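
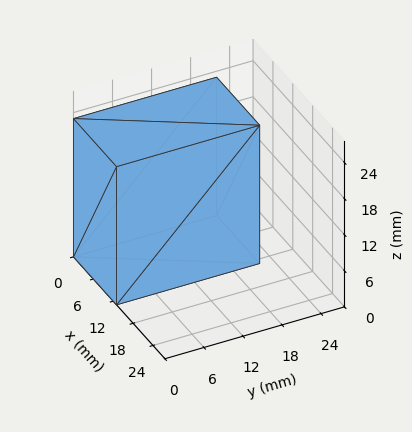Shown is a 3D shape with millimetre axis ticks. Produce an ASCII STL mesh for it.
Reading the render: the shape is a rectangular box, roughly 13 × 22 mm footprint and 23 mm tall (dimensions read to the nearest mm from the axis ticks). For the STL, each face is triangulated and given an outward normal.

solid part
  facet normal 0.0000 0.0000 -1.0000
    outer loop
      vertex 13.00 22.00 0.00
      vertex 13.00 0.00 0.00
      vertex 0.00 0.00 0.00
    endloop
  endfacet
  facet normal 0.0000 0.0000 -1.0000
    outer loop
      vertex 0.00 22.00 0.00
      vertex 13.00 22.00 0.00
      vertex 0.00 0.00 0.00
    endloop
  endfacet
  facet normal 0.0000 0.0000 1.0000
    outer loop
      vertex 0.00 0.00 23.00
      vertex 13.00 0.00 23.00
      vertex 13.00 22.00 23.00
    endloop
  endfacet
  facet normal 0.0000 0.0000 1.0000
    outer loop
      vertex 0.00 0.00 23.00
      vertex 13.00 22.00 23.00
      vertex 0.00 22.00 23.00
    endloop
  endfacet
  facet normal 0.0000 -1.0000 0.0000
    outer loop
      vertex 0.00 0.00 0.00
      vertex 13.00 0.00 0.00
      vertex 13.00 0.00 23.00
    endloop
  endfacet
  facet normal 0.0000 -1.0000 0.0000
    outer loop
      vertex 0.00 0.00 0.00
      vertex 13.00 0.00 23.00
      vertex 0.00 0.00 23.00
    endloop
  endfacet
  facet normal 0.0000 1.0000 0.0000
    outer loop
      vertex 13.00 22.00 23.00
      vertex 13.00 22.00 0.00
      vertex 0.00 22.00 0.00
    endloop
  endfacet
  facet normal 0.0000 1.0000 0.0000
    outer loop
      vertex 0.00 22.00 23.00
      vertex 13.00 22.00 23.00
      vertex 0.00 22.00 0.00
    endloop
  endfacet
  facet normal -1.0000 0.0000 0.0000
    outer loop
      vertex 0.00 22.00 23.00
      vertex 0.00 22.00 0.00
      vertex 0.00 0.00 0.00
    endloop
  endfacet
  facet normal -1.0000 0.0000 0.0000
    outer loop
      vertex 0.00 0.00 23.00
      vertex 0.00 22.00 23.00
      vertex 0.00 0.00 0.00
    endloop
  endfacet
  facet normal 1.0000 0.0000 0.0000
    outer loop
      vertex 13.00 0.00 0.00
      vertex 13.00 22.00 0.00
      vertex 13.00 22.00 23.00
    endloop
  endfacet
  facet normal 1.0000 0.0000 0.0000
    outer loop
      vertex 13.00 0.00 0.00
      vertex 13.00 22.00 23.00
      vertex 13.00 0.00 23.00
    endloop
  endfacet
endsolid part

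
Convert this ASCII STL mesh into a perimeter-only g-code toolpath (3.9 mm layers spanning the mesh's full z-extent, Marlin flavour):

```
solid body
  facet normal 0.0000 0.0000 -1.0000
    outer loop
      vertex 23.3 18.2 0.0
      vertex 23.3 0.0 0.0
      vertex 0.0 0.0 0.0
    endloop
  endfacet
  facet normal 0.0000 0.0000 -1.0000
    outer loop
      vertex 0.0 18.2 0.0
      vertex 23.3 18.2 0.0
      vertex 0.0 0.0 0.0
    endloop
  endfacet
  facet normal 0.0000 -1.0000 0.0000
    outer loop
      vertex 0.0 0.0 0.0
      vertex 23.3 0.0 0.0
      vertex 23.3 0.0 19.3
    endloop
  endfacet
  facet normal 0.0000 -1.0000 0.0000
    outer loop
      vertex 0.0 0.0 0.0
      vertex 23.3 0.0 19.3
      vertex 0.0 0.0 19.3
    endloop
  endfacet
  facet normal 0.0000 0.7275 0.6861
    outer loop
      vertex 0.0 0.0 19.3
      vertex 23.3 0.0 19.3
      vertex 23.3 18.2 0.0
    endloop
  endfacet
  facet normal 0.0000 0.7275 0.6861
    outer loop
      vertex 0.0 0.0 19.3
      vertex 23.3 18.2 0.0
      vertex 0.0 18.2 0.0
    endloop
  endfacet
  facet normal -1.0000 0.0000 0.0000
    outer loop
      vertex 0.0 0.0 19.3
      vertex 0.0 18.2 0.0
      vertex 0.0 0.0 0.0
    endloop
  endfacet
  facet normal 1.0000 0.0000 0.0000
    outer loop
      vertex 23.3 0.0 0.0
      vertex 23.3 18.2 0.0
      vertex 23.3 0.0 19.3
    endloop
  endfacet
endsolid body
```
; perimeter-only toolpath
G21 ; units = mm
G90 ; absolute positioning
G28 ; home
; layer 1
G0 Z3.9
G0 X0.0 Y0.0
G1 X23.3 Y0.0
G1 X23.3 Y14.6
G1 X0.0 Y14.6
G1 X0.0 Y0.0
; layer 2
G0 Z7.7
G0 X0.0 Y0.0
G1 X23.3 Y0.0
G1 X23.3 Y10.9
G1 X0.0 Y10.9
G1 X0.0 Y0.0
; layer 3
G0 Z11.6
G0 X0.0 Y0.0
G1 X23.3 Y0.0
G1 X23.3 Y7.3
G1 X0.0 Y7.3
G1 X0.0 Y0.0
; layer 4
G0 Z15.4
G0 X0.0 Y0.0
G1 X23.3 Y0.0
G1 X23.3 Y3.6
G1 X0.0 Y3.6
G1 X0.0 Y0.0
M2 ; end

The solid is a wedge (ramp): 23.3 × 18.2 mm base, rising to 19.3 mm along the y=0 edge and sloping linearly to z=0 at y=18.2. Slicing at Δz = 3.9 mm — 5 equal slices spanning the solid's height, so layer i sits at z = i·h/5 — gives 4 non-empty perimeters. Each is a 4-segment closed polygon; G0 lifts to the layer z and rapids to the start vertex, then G1 traces the edges. The cross-section shrinks linearly with z (the slice at the apex is degenerate and omitted).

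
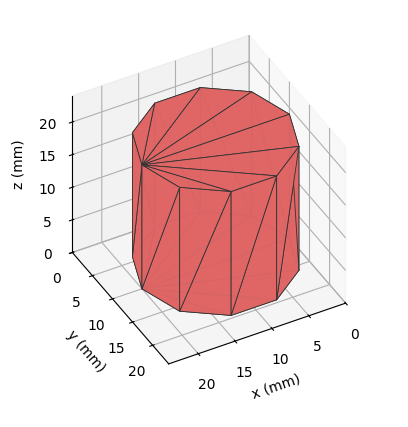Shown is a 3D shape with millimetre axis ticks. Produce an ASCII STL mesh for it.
Reading the render: the shape is a regular 10-sided prism (a cylinder approximated with 10 flat sides), circumscribed radius ≈ 10 mm, height ≈ 19 mm (dimensions read to the nearest mm from the axis ticks). For the STL, each face is triangulated and given an outward normal.

solid part
  facet normal 0.0000 0.0000 -1.0000
    outer loop
      vertex 13.090 19.511 0.000
      vertex 18.090 15.878 0.000
      vertex 20.000 10.000 0.000
    endloop
  endfacet
  facet normal 0.0000 0.0000 -1.0000
    outer loop
      vertex 6.910 19.511 0.000
      vertex 13.090 19.511 0.000
      vertex 20.000 10.000 0.000
    endloop
  endfacet
  facet normal 0.0000 0.0000 -1.0000
    outer loop
      vertex 1.910 15.878 0.000
      vertex 6.910 19.511 0.000
      vertex 20.000 10.000 0.000
    endloop
  endfacet
  facet normal 0.0000 0.0000 -1.0000
    outer loop
      vertex 0.000 10.000 0.000
      vertex 1.910 15.878 0.000
      vertex 20.000 10.000 0.000
    endloop
  endfacet
  facet normal 0.0000 0.0000 -1.0000
    outer loop
      vertex 1.910 4.122 0.000
      vertex 0.000 10.000 0.000
      vertex 20.000 10.000 0.000
    endloop
  endfacet
  facet normal 0.0000 0.0000 -1.0000
    outer loop
      vertex 6.910 0.489 0.000
      vertex 1.910 4.122 0.000
      vertex 20.000 10.000 0.000
    endloop
  endfacet
  facet normal 0.0000 0.0000 -1.0000
    outer loop
      vertex 13.090 0.489 0.000
      vertex 6.910 0.489 0.000
      vertex 20.000 10.000 0.000
    endloop
  endfacet
  facet normal 0.0000 0.0000 -1.0000
    outer loop
      vertex 18.090 4.122 0.000
      vertex 13.090 0.489 0.000
      vertex 20.000 10.000 0.000
    endloop
  endfacet
  facet normal 0.0000 0.0000 1.0000
    outer loop
      vertex 20.000 10.000 19.000
      vertex 18.090 15.878 19.000
      vertex 13.090 19.511 19.000
    endloop
  endfacet
  facet normal 0.0000 0.0000 1.0000
    outer loop
      vertex 20.000 10.000 19.000
      vertex 13.090 19.511 19.000
      vertex 6.910 19.511 19.000
    endloop
  endfacet
  facet normal 0.0000 0.0000 1.0000
    outer loop
      vertex 20.000 10.000 19.000
      vertex 6.910 19.511 19.000
      vertex 1.910 15.878 19.000
    endloop
  endfacet
  facet normal 0.0000 0.0000 1.0000
    outer loop
      vertex 20.000 10.000 19.000
      vertex 1.910 15.878 19.000
      vertex 0.000 10.000 19.000
    endloop
  endfacet
  facet normal 0.0000 0.0000 1.0000
    outer loop
      vertex 20.000 10.000 19.000
      vertex 0.000 10.000 19.000
      vertex 1.910 4.122 19.000
    endloop
  endfacet
  facet normal 0.0000 0.0000 1.0000
    outer loop
      vertex 20.000 10.000 19.000
      vertex 1.910 4.122 19.000
      vertex 6.910 0.489 19.000
    endloop
  endfacet
  facet normal 0.0000 0.0000 1.0000
    outer loop
      vertex 20.000 10.000 19.000
      vertex 6.910 0.489 19.000
      vertex 13.090 0.489 19.000
    endloop
  endfacet
  facet normal 0.0000 0.0000 1.0000
    outer loop
      vertex 20.000 10.000 19.000
      vertex 13.090 0.489 19.000
      vertex 18.090 4.122 19.000
    endloop
  endfacet
  facet normal 0.9511 0.3090 0.0000
    outer loop
      vertex 20.000 10.000 0.000
      vertex 18.090 15.878 0.000
      vertex 18.090 15.878 19.000
    endloop
  endfacet
  facet normal 0.9511 0.3090 0.0000
    outer loop
      vertex 20.000 10.000 0.000
      vertex 18.090 15.878 19.000
      vertex 20.000 10.000 19.000
    endloop
  endfacet
  facet normal 0.5878 0.8090 0.0000
    outer loop
      vertex 18.090 15.878 0.000
      vertex 13.090 19.511 0.000
      vertex 13.090 19.511 19.000
    endloop
  endfacet
  facet normal 0.5878 0.8090 0.0000
    outer loop
      vertex 18.090 15.878 0.000
      vertex 13.090 19.511 19.000
      vertex 18.090 15.878 19.000
    endloop
  endfacet
  facet normal 0.0000 1.0000 0.0000
    outer loop
      vertex 13.090 19.511 0.000
      vertex 6.910 19.511 0.000
      vertex 6.910 19.511 19.000
    endloop
  endfacet
  facet normal 0.0000 1.0000 0.0000
    outer loop
      vertex 13.090 19.511 0.000
      vertex 6.910 19.511 19.000
      vertex 13.090 19.511 19.000
    endloop
  endfacet
  facet normal -0.5878 0.8090 0.0000
    outer loop
      vertex 6.910 19.511 0.000
      vertex 1.910 15.878 0.000
      vertex 1.910 15.878 19.000
    endloop
  endfacet
  facet normal -0.5878 0.8090 0.0000
    outer loop
      vertex 6.910 19.511 0.000
      vertex 1.910 15.878 19.000
      vertex 6.910 19.511 19.000
    endloop
  endfacet
  facet normal -0.9511 0.3090 0.0000
    outer loop
      vertex 1.910 15.878 0.000
      vertex 0.000 10.000 0.000
      vertex 0.000 10.000 19.000
    endloop
  endfacet
  facet normal -0.9511 0.3090 0.0000
    outer loop
      vertex 1.910 15.878 0.000
      vertex 0.000 10.000 19.000
      vertex 1.910 15.878 19.000
    endloop
  endfacet
  facet normal -0.9511 -0.3090 0.0000
    outer loop
      vertex 0.000 10.000 0.000
      vertex 1.910 4.122 0.000
      vertex 1.910 4.122 19.000
    endloop
  endfacet
  facet normal -0.9511 -0.3090 0.0000
    outer loop
      vertex 0.000 10.000 0.000
      vertex 1.910 4.122 19.000
      vertex 0.000 10.000 19.000
    endloop
  endfacet
  facet normal -0.5878 -0.8090 0.0000
    outer loop
      vertex 1.910 4.122 0.000
      vertex 6.910 0.489 0.000
      vertex 6.910 0.489 19.000
    endloop
  endfacet
  facet normal -0.5878 -0.8090 0.0000
    outer loop
      vertex 1.910 4.122 0.000
      vertex 6.910 0.489 19.000
      vertex 1.910 4.122 19.000
    endloop
  endfacet
  facet normal 0.0000 -1.0000 0.0000
    outer loop
      vertex 6.910 0.489 0.000
      vertex 13.090 0.489 0.000
      vertex 13.090 0.489 19.000
    endloop
  endfacet
  facet normal 0.0000 -1.0000 0.0000
    outer loop
      vertex 6.910 0.489 0.000
      vertex 13.090 0.489 19.000
      vertex 6.910 0.489 19.000
    endloop
  endfacet
  facet normal 0.5878 -0.8090 0.0000
    outer loop
      vertex 13.090 0.489 0.000
      vertex 18.090 4.122 0.000
      vertex 18.090 4.122 19.000
    endloop
  endfacet
  facet normal 0.5878 -0.8090 0.0000
    outer loop
      vertex 13.090 0.489 0.000
      vertex 18.090 4.122 19.000
      vertex 13.090 0.489 19.000
    endloop
  endfacet
  facet normal 0.9511 -0.3090 0.0000
    outer loop
      vertex 18.090 4.122 0.000
      vertex 20.000 10.000 0.000
      vertex 20.000 10.000 19.000
    endloop
  endfacet
  facet normal 0.9511 -0.3090 0.0000
    outer loop
      vertex 18.090 4.122 0.000
      vertex 20.000 10.000 19.000
      vertex 18.090 4.122 19.000
    endloop
  endfacet
endsolid part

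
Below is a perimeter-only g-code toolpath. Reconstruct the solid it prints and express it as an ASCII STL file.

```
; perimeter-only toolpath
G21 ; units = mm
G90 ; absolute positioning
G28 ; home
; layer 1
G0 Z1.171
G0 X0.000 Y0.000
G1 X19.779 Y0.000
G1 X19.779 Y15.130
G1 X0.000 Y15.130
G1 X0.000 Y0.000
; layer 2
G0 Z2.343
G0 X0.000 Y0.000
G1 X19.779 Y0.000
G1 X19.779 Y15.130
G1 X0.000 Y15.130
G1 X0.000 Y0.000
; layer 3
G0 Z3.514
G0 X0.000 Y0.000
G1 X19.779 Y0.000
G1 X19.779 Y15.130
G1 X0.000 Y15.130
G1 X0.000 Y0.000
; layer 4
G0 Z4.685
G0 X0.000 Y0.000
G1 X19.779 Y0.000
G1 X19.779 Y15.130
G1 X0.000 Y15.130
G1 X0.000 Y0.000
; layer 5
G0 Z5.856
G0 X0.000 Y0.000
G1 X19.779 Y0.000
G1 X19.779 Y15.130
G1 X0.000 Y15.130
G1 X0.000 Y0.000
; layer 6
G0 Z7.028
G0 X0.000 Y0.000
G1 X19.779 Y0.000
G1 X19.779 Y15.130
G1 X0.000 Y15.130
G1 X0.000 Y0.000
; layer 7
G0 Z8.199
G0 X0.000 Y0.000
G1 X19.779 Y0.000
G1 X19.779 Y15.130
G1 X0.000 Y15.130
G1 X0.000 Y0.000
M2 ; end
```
solid part
  facet normal 0.0000 0.0000 -1.0000
    outer loop
      vertex 19.779 15.130 0.000
      vertex 19.779 0.000 0.000
      vertex 0.000 0.000 0.000
    endloop
  endfacet
  facet normal 0.0000 0.0000 -1.0000
    outer loop
      vertex 0.000 15.130 0.000
      vertex 19.779 15.130 0.000
      vertex 0.000 0.000 0.000
    endloop
  endfacet
  facet normal 0.0000 0.0000 1.0000
    outer loop
      vertex 0.000 0.000 8.199
      vertex 19.779 0.000 8.199
      vertex 19.779 15.130 8.199
    endloop
  endfacet
  facet normal 0.0000 0.0000 1.0000
    outer loop
      vertex 0.000 0.000 8.199
      vertex 19.779 15.130 8.199
      vertex 0.000 15.130 8.199
    endloop
  endfacet
  facet normal 0.0000 -1.0000 0.0000
    outer loop
      vertex 0.000 0.000 0.000
      vertex 19.779 0.000 0.000
      vertex 19.779 0.000 8.199
    endloop
  endfacet
  facet normal 0.0000 -1.0000 0.0000
    outer loop
      vertex 0.000 0.000 0.000
      vertex 19.779 0.000 8.199
      vertex 0.000 0.000 8.199
    endloop
  endfacet
  facet normal 0.0000 1.0000 0.0000
    outer loop
      vertex 19.779 15.130 8.199
      vertex 19.779 15.130 0.000
      vertex 0.000 15.130 0.000
    endloop
  endfacet
  facet normal 0.0000 1.0000 0.0000
    outer loop
      vertex 0.000 15.130 8.199
      vertex 19.779 15.130 8.199
      vertex 0.000 15.130 0.000
    endloop
  endfacet
  facet normal -1.0000 0.0000 0.0000
    outer loop
      vertex 0.000 15.130 8.199
      vertex 0.000 15.130 0.000
      vertex 0.000 0.000 0.000
    endloop
  endfacet
  facet normal -1.0000 0.0000 0.0000
    outer loop
      vertex 0.000 0.000 8.199
      vertex 0.000 15.130 8.199
      vertex 0.000 0.000 0.000
    endloop
  endfacet
  facet normal 1.0000 0.0000 0.0000
    outer loop
      vertex 19.779 0.000 0.000
      vertex 19.779 15.130 0.000
      vertex 19.779 15.130 8.199
    endloop
  endfacet
  facet normal 1.0000 0.0000 0.0000
    outer loop
      vertex 19.779 0.000 0.000
      vertex 19.779 15.130 8.199
      vertex 19.779 0.000 8.199
    endloop
  endfacet
endsolid part

The G0 Z moves step by Δz≈1.171 mm. Every layer's G1 loop is the same polygon, so the solid is a straight extrusion of it from z=0 to z≈8.2. Closing with flat bottom and top caps and triangulating gives 12 facets — a rectangular box, roughly 19.8 × 15.1 mm footprint and 8.2 mm tall.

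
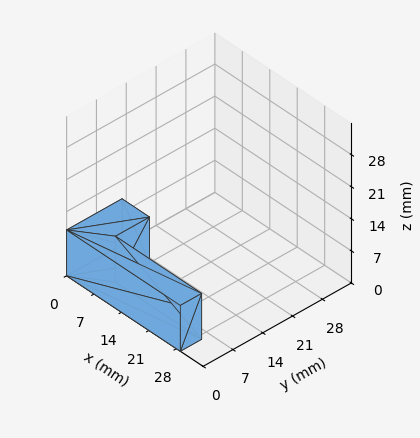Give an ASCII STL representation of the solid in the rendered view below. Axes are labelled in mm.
Reading the render: the shape is an L-shaped prism: outer 29 × 13 mm, arm thicknesses ≈ 5 mm (horizontal) and 7 mm (vertical), extruded 10 mm in z (dimensions read to the nearest mm from the axis ticks). For the STL, each face is triangulated and given an outward normal.

solid part
  facet normal 0.0000 0.0000 -1.0000
    outer loop
      vertex 29.00 5.00 0.00
      vertex 29.00 0.00 0.00
      vertex 0.00 0.00 0.00
    endloop
  endfacet
  facet normal 0.0000 0.0000 -1.0000
    outer loop
      vertex 7.00 5.00 0.00
      vertex 29.00 5.00 0.00
      vertex 0.00 0.00 0.00
    endloop
  endfacet
  facet normal 0.0000 0.0000 -1.0000
    outer loop
      vertex 7.00 13.00 0.00
      vertex 7.00 5.00 0.00
      vertex 0.00 0.00 0.00
    endloop
  endfacet
  facet normal 0.0000 0.0000 -1.0000
    outer loop
      vertex 0.00 13.00 0.00
      vertex 7.00 13.00 0.00
      vertex 0.00 0.00 0.00
    endloop
  endfacet
  facet normal 0.0000 0.0000 1.0000
    outer loop
      vertex 0.00 0.00 10.00
      vertex 29.00 0.00 10.00
      vertex 29.00 5.00 10.00
    endloop
  endfacet
  facet normal 0.0000 0.0000 1.0000
    outer loop
      vertex 0.00 0.00 10.00
      vertex 29.00 5.00 10.00
      vertex 7.00 5.00 10.00
    endloop
  endfacet
  facet normal 0.0000 0.0000 1.0000
    outer loop
      vertex 0.00 0.00 10.00
      vertex 7.00 5.00 10.00
      vertex 7.00 13.00 10.00
    endloop
  endfacet
  facet normal 0.0000 0.0000 1.0000
    outer loop
      vertex 0.00 0.00 10.00
      vertex 7.00 13.00 10.00
      vertex 0.00 13.00 10.00
    endloop
  endfacet
  facet normal 0.0000 -1.0000 0.0000
    outer loop
      vertex 0.00 0.00 0.00
      vertex 29.00 0.00 0.00
      vertex 29.00 0.00 10.00
    endloop
  endfacet
  facet normal 0.0000 -1.0000 0.0000
    outer loop
      vertex 0.00 0.00 0.00
      vertex 29.00 0.00 10.00
      vertex 0.00 0.00 10.00
    endloop
  endfacet
  facet normal 1.0000 0.0000 0.0000
    outer loop
      vertex 29.00 0.00 0.00
      vertex 29.00 5.00 0.00
      vertex 29.00 5.00 10.00
    endloop
  endfacet
  facet normal 1.0000 0.0000 0.0000
    outer loop
      vertex 29.00 0.00 0.00
      vertex 29.00 5.00 10.00
      vertex 29.00 0.00 10.00
    endloop
  endfacet
  facet normal 0.0000 1.0000 0.0000
    outer loop
      vertex 29.00 5.00 0.00
      vertex 7.00 5.00 0.00
      vertex 7.00 5.00 10.00
    endloop
  endfacet
  facet normal 0.0000 1.0000 0.0000
    outer loop
      vertex 29.00 5.00 0.00
      vertex 7.00 5.00 10.00
      vertex 29.00 5.00 10.00
    endloop
  endfacet
  facet normal 1.0000 0.0000 0.0000
    outer loop
      vertex 7.00 5.00 0.00
      vertex 7.00 13.00 0.00
      vertex 7.00 13.00 10.00
    endloop
  endfacet
  facet normal 1.0000 0.0000 0.0000
    outer loop
      vertex 7.00 5.00 0.00
      vertex 7.00 13.00 10.00
      vertex 7.00 5.00 10.00
    endloop
  endfacet
  facet normal 0.0000 1.0000 0.0000
    outer loop
      vertex 7.00 13.00 0.00
      vertex 0.00 13.00 0.00
      vertex 0.00 13.00 10.00
    endloop
  endfacet
  facet normal 0.0000 1.0000 0.0000
    outer loop
      vertex 7.00 13.00 0.00
      vertex 0.00 13.00 10.00
      vertex 7.00 13.00 10.00
    endloop
  endfacet
  facet normal -1.0000 0.0000 0.0000
    outer loop
      vertex 0.00 13.00 0.00
      vertex 0.00 0.00 0.00
      vertex 0.00 0.00 10.00
    endloop
  endfacet
  facet normal -1.0000 0.0000 0.0000
    outer loop
      vertex 0.00 13.00 0.00
      vertex 0.00 0.00 10.00
      vertex 0.00 13.00 10.00
    endloop
  endfacet
endsolid part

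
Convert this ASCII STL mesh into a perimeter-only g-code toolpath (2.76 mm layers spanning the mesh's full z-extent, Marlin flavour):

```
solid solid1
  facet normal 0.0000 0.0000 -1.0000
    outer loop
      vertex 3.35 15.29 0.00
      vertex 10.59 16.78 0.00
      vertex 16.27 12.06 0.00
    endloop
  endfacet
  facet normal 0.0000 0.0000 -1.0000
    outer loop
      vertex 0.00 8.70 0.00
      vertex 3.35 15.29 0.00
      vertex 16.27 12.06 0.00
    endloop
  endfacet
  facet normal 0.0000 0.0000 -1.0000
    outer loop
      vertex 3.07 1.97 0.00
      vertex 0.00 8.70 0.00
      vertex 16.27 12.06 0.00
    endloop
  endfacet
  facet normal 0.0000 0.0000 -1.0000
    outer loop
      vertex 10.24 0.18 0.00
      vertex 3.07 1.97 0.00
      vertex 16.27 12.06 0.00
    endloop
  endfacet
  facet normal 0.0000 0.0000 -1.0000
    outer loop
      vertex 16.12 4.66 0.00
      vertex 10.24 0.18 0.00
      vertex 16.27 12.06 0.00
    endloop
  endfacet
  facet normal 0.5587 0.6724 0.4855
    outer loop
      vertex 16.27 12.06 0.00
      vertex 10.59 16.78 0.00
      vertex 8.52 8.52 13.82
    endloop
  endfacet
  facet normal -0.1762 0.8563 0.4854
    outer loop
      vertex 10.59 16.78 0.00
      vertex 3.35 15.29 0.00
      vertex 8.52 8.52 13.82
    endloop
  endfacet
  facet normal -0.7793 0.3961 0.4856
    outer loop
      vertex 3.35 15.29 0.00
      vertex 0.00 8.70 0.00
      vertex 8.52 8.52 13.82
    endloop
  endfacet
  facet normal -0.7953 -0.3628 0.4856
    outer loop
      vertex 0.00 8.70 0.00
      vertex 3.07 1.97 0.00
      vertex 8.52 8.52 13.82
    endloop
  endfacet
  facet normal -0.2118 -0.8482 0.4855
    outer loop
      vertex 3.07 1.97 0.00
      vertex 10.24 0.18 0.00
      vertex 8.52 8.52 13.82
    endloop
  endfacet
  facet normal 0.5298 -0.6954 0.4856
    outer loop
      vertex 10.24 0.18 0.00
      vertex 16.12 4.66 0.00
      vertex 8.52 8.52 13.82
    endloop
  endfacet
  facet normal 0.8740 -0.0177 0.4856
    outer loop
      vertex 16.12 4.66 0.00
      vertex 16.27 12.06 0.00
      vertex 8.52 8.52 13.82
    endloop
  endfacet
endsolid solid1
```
; perimeter-only toolpath
G21 ; units = mm
G90 ; absolute positioning
G28 ; home
; layer 1
G0 Z2.76
G0 X14.72 Y11.35
G1 X10.18 Y15.13
G1 X4.38 Y13.94
G1 X1.70 Y8.66
G1 X4.16 Y3.28
G1 X9.90 Y1.85
G1 X14.60 Y5.43
G1 X14.72 Y11.35
; layer 2
G0 Z5.53
G0 X13.17 Y10.64
G1 X9.76 Y13.48
G1 X5.42 Y12.58
G1 X3.41 Y8.63
G1 X5.25 Y4.59
G1 X9.55 Y3.52
G1 X13.08 Y6.20
G1 X13.17 Y10.64
; layer 3
G0 Z8.29
G0 X11.62 Y9.94
G1 X9.35 Y11.82
G1 X6.45 Y11.23
G1 X5.11 Y8.59
G1 X6.34 Y5.90
G1 X9.21 Y5.18
G1 X11.56 Y6.98
G1 X11.62 Y9.94
; layer 4
G0 Z11.06
G0 X10.07 Y9.23
G1 X8.93 Y10.17
G1 X7.49 Y9.87
G1 X6.82 Y8.56
G1 X7.43 Y7.21
G1 X8.86 Y6.85
G1 X10.04 Y7.75
G1 X10.07 Y9.23
M2 ; end

The solid is a regular 7-sided pyramid, base circumscribed radius ≈ 8.52 mm, apex at z ≈ 13.8 mm. Slicing at Δz = 2.76 mm — 5 equal slices spanning the solid's height, so layer i sits at z = i·h/5 — gives 4 non-empty perimeters. Each is a 7-segment closed polygon; G0 lifts to the layer z and rapids to the start vertex, then G1 traces the edges. The cross-section shrinks linearly with z (the slice at the apex is degenerate and omitted).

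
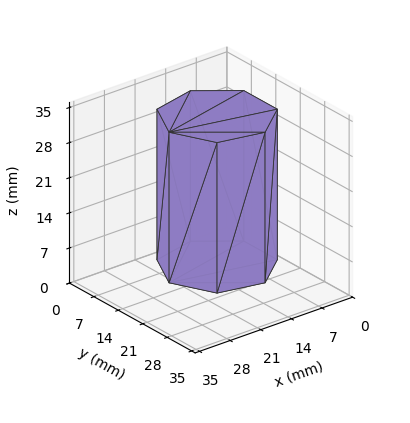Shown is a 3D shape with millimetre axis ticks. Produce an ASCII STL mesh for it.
Reading the render: the shape is a regular 7-sided prism (a cylinder approximated with 7 flat sides), circumscribed radius ≈ 11 mm, height ≈ 30 mm (dimensions read to the nearest mm from the axis ticks). For the STL, each face is triangulated and given an outward normal.

solid part
  facet normal 0.0000 0.0000 -1.0000
    outer loop
      vertex 8.6 21.7 0.0
      vertex 17.9 19.6 0.0
      vertex 22.0 11.0 0.0
    endloop
  endfacet
  facet normal 0.0000 0.0000 -1.0000
    outer loop
      vertex 1.1 15.8 0.0
      vertex 8.6 21.7 0.0
      vertex 22.0 11.0 0.0
    endloop
  endfacet
  facet normal 0.0000 0.0000 -1.0000
    outer loop
      vertex 1.1 6.2 0.0
      vertex 1.1 15.8 0.0
      vertex 22.0 11.0 0.0
    endloop
  endfacet
  facet normal 0.0000 0.0000 -1.0000
    outer loop
      vertex 8.6 0.3 0.0
      vertex 1.1 6.2 0.0
      vertex 22.0 11.0 0.0
    endloop
  endfacet
  facet normal 0.0000 0.0000 -1.0000
    outer loop
      vertex 17.9 2.4 0.0
      vertex 8.6 0.3 0.0
      vertex 22.0 11.0 0.0
    endloop
  endfacet
  facet normal 0.0000 0.0000 1.0000
    outer loop
      vertex 22.0 11.0 30.0
      vertex 17.9 19.6 30.0
      vertex 8.6 21.7 30.0
    endloop
  endfacet
  facet normal 0.0000 0.0000 1.0000
    outer loop
      vertex 22.0 11.0 30.0
      vertex 8.6 21.7 30.0
      vertex 1.1 15.8 30.0
    endloop
  endfacet
  facet normal 0.0000 0.0000 1.0000
    outer loop
      vertex 22.0 11.0 30.0
      vertex 1.1 15.8 30.0
      vertex 1.1 6.2 30.0
    endloop
  endfacet
  facet normal 0.0000 0.0000 1.0000
    outer loop
      vertex 22.0 11.0 30.0
      vertex 1.1 6.2 30.0
      vertex 8.6 0.3 30.0
    endloop
  endfacet
  facet normal 0.0000 0.0000 1.0000
    outer loop
      vertex 22.0 11.0 30.0
      vertex 8.6 0.3 30.0
      vertex 17.9 2.4 30.0
    endloop
  endfacet
  facet normal 0.9027 0.4303 0.0000
    outer loop
      vertex 22.0 11.0 0.0
      vertex 17.9 19.6 0.0
      vertex 17.9 19.6 30.0
    endloop
  endfacet
  facet normal 0.9027 0.4303 0.0000
    outer loop
      vertex 22.0 11.0 0.0
      vertex 17.9 19.6 30.0
      vertex 22.0 11.0 30.0
    endloop
  endfacet
  facet normal 0.2203 0.9754 0.0000
    outer loop
      vertex 17.9 19.6 0.0
      vertex 8.6 21.7 0.0
      vertex 8.6 21.7 30.0
    endloop
  endfacet
  facet normal 0.2203 0.9754 0.0000
    outer loop
      vertex 17.9 19.6 0.0
      vertex 8.6 21.7 30.0
      vertex 17.9 19.6 30.0
    endloop
  endfacet
  facet normal -0.6183 0.7860 0.0000
    outer loop
      vertex 8.6 21.7 0.0
      vertex 1.1 15.8 0.0
      vertex 1.1 15.8 30.0
    endloop
  endfacet
  facet normal -0.6183 0.7860 0.0000
    outer loop
      vertex 8.6 21.7 0.0
      vertex 1.1 15.8 30.0
      vertex 8.6 21.7 30.0
    endloop
  endfacet
  facet normal -1.0000 0.0000 0.0000
    outer loop
      vertex 1.1 15.8 0.0
      vertex 1.1 6.2 0.0
      vertex 1.1 6.2 30.0
    endloop
  endfacet
  facet normal -1.0000 0.0000 0.0000
    outer loop
      vertex 1.1 15.8 0.0
      vertex 1.1 6.2 30.0
      vertex 1.1 15.8 30.0
    endloop
  endfacet
  facet normal -0.6183 -0.7860 0.0000
    outer loop
      vertex 1.1 6.2 0.0
      vertex 8.6 0.3 0.0
      vertex 8.6 0.3 30.0
    endloop
  endfacet
  facet normal -0.6183 -0.7860 0.0000
    outer loop
      vertex 1.1 6.2 0.0
      vertex 8.6 0.3 30.0
      vertex 1.1 6.2 30.0
    endloop
  endfacet
  facet normal 0.2203 -0.9754 0.0000
    outer loop
      vertex 8.6 0.3 0.0
      vertex 17.9 2.4 0.0
      vertex 17.9 2.4 30.0
    endloop
  endfacet
  facet normal 0.2203 -0.9754 0.0000
    outer loop
      vertex 8.6 0.3 0.0
      vertex 17.9 2.4 30.0
      vertex 8.6 0.3 30.0
    endloop
  endfacet
  facet normal 0.9027 -0.4303 0.0000
    outer loop
      vertex 17.9 2.4 0.0
      vertex 22.0 11.0 0.0
      vertex 22.0 11.0 30.0
    endloop
  endfacet
  facet normal 0.9027 -0.4303 0.0000
    outer loop
      vertex 17.9 2.4 0.0
      vertex 22.0 11.0 30.0
      vertex 17.9 2.4 30.0
    endloop
  endfacet
endsolid part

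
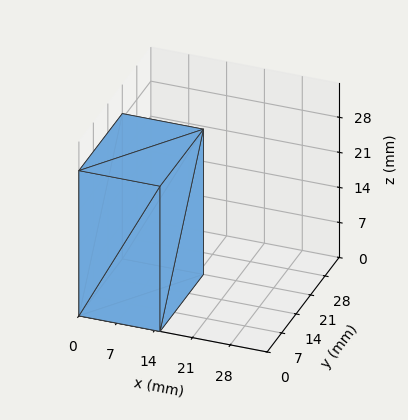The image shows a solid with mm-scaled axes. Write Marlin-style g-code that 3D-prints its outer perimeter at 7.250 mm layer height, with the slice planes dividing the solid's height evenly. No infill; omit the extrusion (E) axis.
Reading the render: the shape is a rectangular box, roughly 15 × 21 mm footprint and 29 mm tall (dimensions read to the nearest mm from the axis ticks). For the g-code, the solid's height is divided into equal slices at the stated Δz and each level perimeter traced with G1 moves after a G0 lift.

; perimeter-only toolpath
G21 ; units = mm
G90 ; absolute positioning
G28 ; home
; layer 1
G0 Z7.250
G0 X0.000 Y0.000
G1 X15.000 Y0.000
G1 X15.000 Y21.000
G1 X0.000 Y21.000
G1 X0.000 Y0.000
; layer 2
G0 Z14.500
G0 X0.000 Y0.000
G1 X15.000 Y0.000
G1 X15.000 Y21.000
G1 X0.000 Y21.000
G1 X0.000 Y0.000
; layer 3
G0 Z21.750
G0 X0.000 Y0.000
G1 X15.000 Y0.000
G1 X15.000 Y21.000
G1 X0.000 Y21.000
G1 X0.000 Y0.000
; layer 4
G0 Z29.000
G0 X0.000 Y0.000
G1 X15.000 Y0.000
G1 X15.000 Y21.000
G1 X0.000 Y21.000
G1 X0.000 Y0.000
M2 ; end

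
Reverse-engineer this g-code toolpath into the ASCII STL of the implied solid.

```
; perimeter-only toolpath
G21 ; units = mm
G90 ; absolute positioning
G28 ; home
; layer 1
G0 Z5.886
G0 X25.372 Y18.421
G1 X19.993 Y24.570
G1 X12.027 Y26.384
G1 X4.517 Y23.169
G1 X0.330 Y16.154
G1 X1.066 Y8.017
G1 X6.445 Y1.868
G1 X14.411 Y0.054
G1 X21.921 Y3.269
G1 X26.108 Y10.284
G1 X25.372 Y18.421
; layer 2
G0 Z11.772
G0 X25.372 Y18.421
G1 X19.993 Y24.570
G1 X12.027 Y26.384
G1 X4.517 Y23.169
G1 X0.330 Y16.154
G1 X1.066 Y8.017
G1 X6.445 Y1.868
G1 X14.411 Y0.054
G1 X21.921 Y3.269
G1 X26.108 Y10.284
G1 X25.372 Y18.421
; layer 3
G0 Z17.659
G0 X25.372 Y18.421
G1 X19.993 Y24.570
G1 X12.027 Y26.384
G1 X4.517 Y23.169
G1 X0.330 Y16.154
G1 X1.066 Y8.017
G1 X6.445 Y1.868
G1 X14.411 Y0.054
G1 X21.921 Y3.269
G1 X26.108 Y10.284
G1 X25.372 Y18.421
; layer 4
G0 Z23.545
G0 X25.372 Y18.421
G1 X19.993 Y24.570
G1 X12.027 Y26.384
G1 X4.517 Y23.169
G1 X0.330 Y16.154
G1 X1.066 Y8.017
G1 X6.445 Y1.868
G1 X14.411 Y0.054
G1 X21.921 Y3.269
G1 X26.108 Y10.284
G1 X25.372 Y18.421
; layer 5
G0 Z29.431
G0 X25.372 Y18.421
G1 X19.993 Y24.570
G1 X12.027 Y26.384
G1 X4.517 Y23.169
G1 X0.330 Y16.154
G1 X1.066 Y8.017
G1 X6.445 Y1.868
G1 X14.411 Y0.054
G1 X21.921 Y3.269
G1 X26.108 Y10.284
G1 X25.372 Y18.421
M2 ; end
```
solid part
  facet normal 0.0000 0.0000 -1.0000
    outer loop
      vertex 12.027 26.384 0.000
      vertex 19.993 24.570 0.000
      vertex 25.372 18.421 0.000
    endloop
  endfacet
  facet normal 0.0000 0.0000 -1.0000
    outer loop
      vertex 4.517 23.169 0.000
      vertex 12.027 26.384 0.000
      vertex 25.372 18.421 0.000
    endloop
  endfacet
  facet normal 0.0000 0.0000 -1.0000
    outer loop
      vertex 0.330 16.154 0.000
      vertex 4.517 23.169 0.000
      vertex 25.372 18.421 0.000
    endloop
  endfacet
  facet normal 0.0000 0.0000 -1.0000
    outer loop
      vertex 1.066 8.017 0.000
      vertex 0.330 16.154 0.000
      vertex 25.372 18.421 0.000
    endloop
  endfacet
  facet normal 0.0000 0.0000 -1.0000
    outer loop
      vertex 6.445 1.868 0.000
      vertex 1.066 8.017 0.000
      vertex 25.372 18.421 0.000
    endloop
  endfacet
  facet normal 0.0000 0.0000 -1.0000
    outer loop
      vertex 14.411 0.054 0.000
      vertex 6.445 1.868 0.000
      vertex 25.372 18.421 0.000
    endloop
  endfacet
  facet normal 0.0000 0.0000 -1.0000
    outer loop
      vertex 21.921 3.269 0.000
      vertex 14.411 0.054 0.000
      vertex 25.372 18.421 0.000
    endloop
  endfacet
  facet normal 0.0000 0.0000 -1.0000
    outer loop
      vertex 26.108 10.284 0.000
      vertex 21.921 3.269 0.000
      vertex 25.372 18.421 0.000
    endloop
  endfacet
  facet normal 0.0000 0.0000 1.0000
    outer loop
      vertex 25.372 18.421 29.431
      vertex 19.993 24.570 29.431
      vertex 12.027 26.384 29.431
    endloop
  endfacet
  facet normal 0.0000 0.0000 1.0000
    outer loop
      vertex 25.372 18.421 29.431
      vertex 12.027 26.384 29.431
      vertex 4.517 23.169 29.431
    endloop
  endfacet
  facet normal 0.0000 0.0000 1.0000
    outer loop
      vertex 25.372 18.421 29.431
      vertex 4.517 23.169 29.431
      vertex 0.330 16.154 29.431
    endloop
  endfacet
  facet normal 0.0000 0.0000 1.0000
    outer loop
      vertex 25.372 18.421 29.431
      vertex 0.330 16.154 29.431
      vertex 1.066 8.017 29.431
    endloop
  endfacet
  facet normal 0.0000 0.0000 1.0000
    outer loop
      vertex 25.372 18.421 29.431
      vertex 1.066 8.017 29.431
      vertex 6.445 1.868 29.431
    endloop
  endfacet
  facet normal 0.0000 0.0000 1.0000
    outer loop
      vertex 25.372 18.421 29.431
      vertex 6.445 1.868 29.431
      vertex 14.411 0.054 29.431
    endloop
  endfacet
  facet normal 0.0000 0.0000 1.0000
    outer loop
      vertex 25.372 18.421 29.431
      vertex 14.411 0.054 29.431
      vertex 21.921 3.269 29.431
    endloop
  endfacet
  facet normal 0.0000 0.0000 1.0000
    outer loop
      vertex 25.372 18.421 29.431
      vertex 21.921 3.269 29.431
      vertex 26.108 10.284 29.431
    endloop
  endfacet
  facet normal 0.7527 0.6584 0.0000
    outer loop
      vertex 25.372 18.421 0.000
      vertex 19.993 24.570 0.000
      vertex 19.993 24.570 29.431
    endloop
  endfacet
  facet normal 0.7527 0.6584 0.0000
    outer loop
      vertex 25.372 18.421 0.000
      vertex 19.993 24.570 29.431
      vertex 25.372 18.421 29.431
    endloop
  endfacet
  facet normal 0.2220 0.9750 0.0000
    outer loop
      vertex 19.993 24.570 0.000
      vertex 12.027 26.384 0.000
      vertex 12.027 26.384 29.431
    endloop
  endfacet
  facet normal 0.2220 0.9750 0.0000
    outer loop
      vertex 19.993 24.570 0.000
      vertex 12.027 26.384 29.431
      vertex 19.993 24.570 29.431
    endloop
  endfacet
  facet normal -0.3935 0.9193 0.0000
    outer loop
      vertex 12.027 26.384 0.000
      vertex 4.517 23.169 0.000
      vertex 4.517 23.169 29.431
    endloop
  endfacet
  facet normal -0.3935 0.9193 0.0000
    outer loop
      vertex 12.027 26.384 0.000
      vertex 4.517 23.169 29.431
      vertex 12.027 26.384 29.431
    endloop
  endfacet
  facet normal -0.8587 0.5125 0.0000
    outer loop
      vertex 4.517 23.169 0.000
      vertex 0.330 16.154 0.000
      vertex 0.330 16.154 29.431
    endloop
  endfacet
  facet normal -0.8587 0.5125 0.0000
    outer loop
      vertex 4.517 23.169 0.000
      vertex 0.330 16.154 29.431
      vertex 4.517 23.169 29.431
    endloop
  endfacet
  facet normal -0.9959 -0.0901 0.0000
    outer loop
      vertex 0.330 16.154 0.000
      vertex 1.066 8.017 0.000
      vertex 1.066 8.017 29.431
    endloop
  endfacet
  facet normal -0.9959 -0.0901 0.0000
    outer loop
      vertex 0.330 16.154 0.000
      vertex 1.066 8.017 29.431
      vertex 0.330 16.154 29.431
    endloop
  endfacet
  facet normal -0.7527 -0.6584 0.0000
    outer loop
      vertex 1.066 8.017 0.000
      vertex 6.445 1.868 0.000
      vertex 6.445 1.868 29.431
    endloop
  endfacet
  facet normal -0.7527 -0.6584 0.0000
    outer loop
      vertex 1.066 8.017 0.000
      vertex 6.445 1.868 29.431
      vertex 1.066 8.017 29.431
    endloop
  endfacet
  facet normal -0.2220 -0.9750 0.0000
    outer loop
      vertex 6.445 1.868 0.000
      vertex 14.411 0.054 0.000
      vertex 14.411 0.054 29.431
    endloop
  endfacet
  facet normal -0.2220 -0.9750 0.0000
    outer loop
      vertex 6.445 1.868 0.000
      vertex 14.411 0.054 29.431
      vertex 6.445 1.868 29.431
    endloop
  endfacet
  facet normal 0.3935 -0.9193 0.0000
    outer loop
      vertex 14.411 0.054 0.000
      vertex 21.921 3.269 0.000
      vertex 21.921 3.269 29.431
    endloop
  endfacet
  facet normal 0.3935 -0.9193 0.0000
    outer loop
      vertex 14.411 0.054 0.000
      vertex 21.921 3.269 29.431
      vertex 14.411 0.054 29.431
    endloop
  endfacet
  facet normal 0.8587 -0.5125 0.0000
    outer loop
      vertex 21.921 3.269 0.000
      vertex 26.108 10.284 0.000
      vertex 26.108 10.284 29.431
    endloop
  endfacet
  facet normal 0.8587 -0.5125 0.0000
    outer loop
      vertex 21.921 3.269 0.000
      vertex 26.108 10.284 29.431
      vertex 21.921 3.269 29.431
    endloop
  endfacet
  facet normal 0.9959 0.0901 0.0000
    outer loop
      vertex 26.108 10.284 0.000
      vertex 25.372 18.421 0.000
      vertex 25.372 18.421 29.431
    endloop
  endfacet
  facet normal 0.9959 0.0901 0.0000
    outer loop
      vertex 26.108 10.284 0.000
      vertex 25.372 18.421 29.431
      vertex 26.108 10.284 29.431
    endloop
  endfacet
endsolid part

The G0 Z moves step by Δz≈5.886 mm. Every layer's G1 loop is the same polygon, so the solid is a straight extrusion of it from z=0 to z≈29.4. Closing with flat bottom and top caps and triangulating gives 36 facets — a regular 10-sided prism (a cylinder approximated with 10 flat sides), circumscribed radius ≈ 13.2 mm, height ≈ 29.4 mm.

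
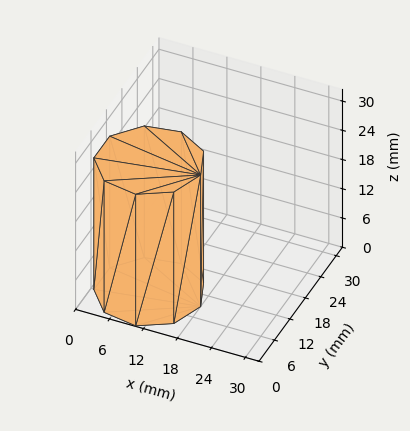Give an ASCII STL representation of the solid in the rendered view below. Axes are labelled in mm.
Reading the render: the shape is a regular 9-sided prism (a cylinder approximated with 9 flat sides), circumscribed radius ≈ 9 mm, height ≈ 27 mm (dimensions read to the nearest mm from the axis ticks). For the STL, each face is triangulated and given an outward normal.

solid part
  facet normal 0.0000 0.0000 -1.0000
    outer loop
      vertex 10.56 17.86 0.00
      vertex 15.89 14.79 0.00
      vertex 18.00 9.00 0.00
    endloop
  endfacet
  facet normal 0.0000 0.0000 -1.0000
    outer loop
      vertex 4.50 16.79 0.00
      vertex 10.56 17.86 0.00
      vertex 18.00 9.00 0.00
    endloop
  endfacet
  facet normal 0.0000 0.0000 -1.0000
    outer loop
      vertex 0.54 12.08 0.00
      vertex 4.50 16.79 0.00
      vertex 18.00 9.00 0.00
    endloop
  endfacet
  facet normal 0.0000 0.0000 -1.0000
    outer loop
      vertex 0.54 5.92 0.00
      vertex 0.54 12.08 0.00
      vertex 18.00 9.00 0.00
    endloop
  endfacet
  facet normal 0.0000 0.0000 -1.0000
    outer loop
      vertex 4.50 1.21 0.00
      vertex 0.54 5.92 0.00
      vertex 18.00 9.00 0.00
    endloop
  endfacet
  facet normal 0.0000 0.0000 -1.0000
    outer loop
      vertex 10.56 0.14 0.00
      vertex 4.50 1.21 0.00
      vertex 18.00 9.00 0.00
    endloop
  endfacet
  facet normal 0.0000 0.0000 -1.0000
    outer loop
      vertex 15.89 3.21 0.00
      vertex 10.56 0.14 0.00
      vertex 18.00 9.00 0.00
    endloop
  endfacet
  facet normal 0.0000 0.0000 1.0000
    outer loop
      vertex 18.00 9.00 27.00
      vertex 15.89 14.79 27.00
      vertex 10.56 17.86 27.00
    endloop
  endfacet
  facet normal 0.0000 0.0000 1.0000
    outer loop
      vertex 18.00 9.00 27.00
      vertex 10.56 17.86 27.00
      vertex 4.50 16.79 27.00
    endloop
  endfacet
  facet normal 0.0000 0.0000 1.0000
    outer loop
      vertex 18.00 9.00 27.00
      vertex 4.50 16.79 27.00
      vertex 0.54 12.08 27.00
    endloop
  endfacet
  facet normal 0.0000 0.0000 1.0000
    outer loop
      vertex 18.00 9.00 27.00
      vertex 0.54 12.08 27.00
      vertex 0.54 5.92 27.00
    endloop
  endfacet
  facet normal 0.0000 0.0000 1.0000
    outer loop
      vertex 18.00 9.00 27.00
      vertex 0.54 5.92 27.00
      vertex 4.50 1.21 27.00
    endloop
  endfacet
  facet normal 0.0000 0.0000 1.0000
    outer loop
      vertex 18.00 9.00 27.00
      vertex 4.50 1.21 27.00
      vertex 10.56 0.14 27.00
    endloop
  endfacet
  facet normal 0.0000 0.0000 1.0000
    outer loop
      vertex 18.00 9.00 27.00
      vertex 10.56 0.14 27.00
      vertex 15.89 3.21 27.00
    endloop
  endfacet
  facet normal 0.9396 0.3424 0.0000
    outer loop
      vertex 18.00 9.00 0.00
      vertex 15.89 14.79 0.00
      vertex 15.89 14.79 27.00
    endloop
  endfacet
  facet normal 0.9396 0.3424 0.0000
    outer loop
      vertex 18.00 9.00 0.00
      vertex 15.89 14.79 27.00
      vertex 18.00 9.00 27.00
    endloop
  endfacet
  facet normal 0.4991 0.8665 0.0000
    outer loop
      vertex 15.89 14.79 0.00
      vertex 10.56 17.86 0.00
      vertex 10.56 17.86 27.00
    endloop
  endfacet
  facet normal 0.4991 0.8665 0.0000
    outer loop
      vertex 15.89 14.79 0.00
      vertex 10.56 17.86 27.00
      vertex 15.89 14.79 27.00
    endloop
  endfacet
  facet normal -0.1739 0.9848 0.0000
    outer loop
      vertex 10.56 17.86 0.00
      vertex 4.50 16.79 0.00
      vertex 4.50 16.79 27.00
    endloop
  endfacet
  facet normal -0.1739 0.9848 0.0000
    outer loop
      vertex 10.56 17.86 0.00
      vertex 4.50 16.79 27.00
      vertex 10.56 17.86 27.00
    endloop
  endfacet
  facet normal -0.7654 0.6435 0.0000
    outer loop
      vertex 4.50 16.79 0.00
      vertex 0.54 12.08 0.00
      vertex 0.54 12.08 27.00
    endloop
  endfacet
  facet normal -0.7654 0.6435 0.0000
    outer loop
      vertex 4.50 16.79 0.00
      vertex 0.54 12.08 27.00
      vertex 4.50 16.79 27.00
    endloop
  endfacet
  facet normal -1.0000 0.0000 0.0000
    outer loop
      vertex 0.54 12.08 0.00
      vertex 0.54 5.92 0.00
      vertex 0.54 5.92 27.00
    endloop
  endfacet
  facet normal -1.0000 0.0000 0.0000
    outer loop
      vertex 0.54 12.08 0.00
      vertex 0.54 5.92 27.00
      vertex 0.54 12.08 27.00
    endloop
  endfacet
  facet normal -0.7654 -0.6435 0.0000
    outer loop
      vertex 0.54 5.92 0.00
      vertex 4.50 1.21 0.00
      vertex 4.50 1.21 27.00
    endloop
  endfacet
  facet normal -0.7654 -0.6435 0.0000
    outer loop
      vertex 0.54 5.92 0.00
      vertex 4.50 1.21 27.00
      vertex 0.54 5.92 27.00
    endloop
  endfacet
  facet normal -0.1739 -0.9848 0.0000
    outer loop
      vertex 4.50 1.21 0.00
      vertex 10.56 0.14 0.00
      vertex 10.56 0.14 27.00
    endloop
  endfacet
  facet normal -0.1739 -0.9848 0.0000
    outer loop
      vertex 4.50 1.21 0.00
      vertex 10.56 0.14 27.00
      vertex 4.50 1.21 27.00
    endloop
  endfacet
  facet normal 0.4991 -0.8665 0.0000
    outer loop
      vertex 10.56 0.14 0.00
      vertex 15.89 3.21 0.00
      vertex 15.89 3.21 27.00
    endloop
  endfacet
  facet normal 0.4991 -0.8665 0.0000
    outer loop
      vertex 10.56 0.14 0.00
      vertex 15.89 3.21 27.00
      vertex 10.56 0.14 27.00
    endloop
  endfacet
  facet normal 0.9396 -0.3424 0.0000
    outer loop
      vertex 15.89 3.21 0.00
      vertex 18.00 9.00 0.00
      vertex 18.00 9.00 27.00
    endloop
  endfacet
  facet normal 0.9396 -0.3424 0.0000
    outer loop
      vertex 15.89 3.21 0.00
      vertex 18.00 9.00 27.00
      vertex 15.89 3.21 27.00
    endloop
  endfacet
endsolid part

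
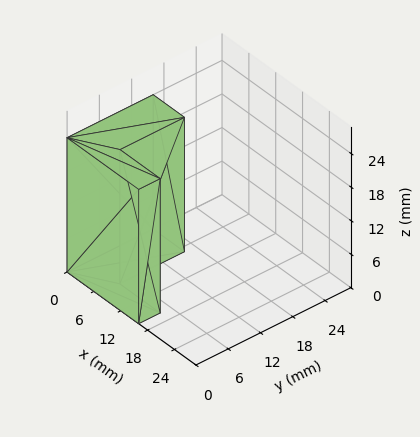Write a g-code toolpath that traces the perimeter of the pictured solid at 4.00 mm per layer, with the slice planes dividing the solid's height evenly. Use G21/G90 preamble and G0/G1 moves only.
Reading the render: the shape is an L-shaped prism: outer 16 × 16 mm, arm thicknesses ≈ 4 mm (horizontal) and 7 mm (vertical), extruded 24 mm in z (dimensions read to the nearest mm from the axis ticks). For the g-code, the solid's height is divided into equal slices at the stated Δz and each level perimeter traced with G1 moves after a G0 lift.

; perimeter-only toolpath
G21 ; units = mm
G90 ; absolute positioning
G28 ; home
; layer 1
G0 Z4.00
G0 X0.00 Y0.00
G1 X16.00 Y0.00
G1 X16.00 Y4.00
G1 X7.00 Y4.00
G1 X7.00 Y16.00
G1 X0.00 Y16.00
G1 X0.00 Y0.00
; layer 2
G0 Z8.00
G0 X0.00 Y0.00
G1 X16.00 Y0.00
G1 X16.00 Y4.00
G1 X7.00 Y4.00
G1 X7.00 Y16.00
G1 X0.00 Y16.00
G1 X0.00 Y0.00
; layer 3
G0 Z12.00
G0 X0.00 Y0.00
G1 X16.00 Y0.00
G1 X16.00 Y4.00
G1 X7.00 Y4.00
G1 X7.00 Y16.00
G1 X0.00 Y16.00
G1 X0.00 Y0.00
; layer 4
G0 Z16.00
G0 X0.00 Y0.00
G1 X16.00 Y0.00
G1 X16.00 Y4.00
G1 X7.00 Y4.00
G1 X7.00 Y16.00
G1 X0.00 Y16.00
G1 X0.00 Y0.00
; layer 5
G0 Z20.00
G0 X0.00 Y0.00
G1 X16.00 Y0.00
G1 X16.00 Y4.00
G1 X7.00 Y4.00
G1 X7.00 Y16.00
G1 X0.00 Y16.00
G1 X0.00 Y0.00
; layer 6
G0 Z24.00
G0 X0.00 Y0.00
G1 X16.00 Y0.00
G1 X16.00 Y4.00
G1 X7.00 Y4.00
G1 X7.00 Y16.00
G1 X0.00 Y16.00
G1 X0.00 Y0.00
M2 ; end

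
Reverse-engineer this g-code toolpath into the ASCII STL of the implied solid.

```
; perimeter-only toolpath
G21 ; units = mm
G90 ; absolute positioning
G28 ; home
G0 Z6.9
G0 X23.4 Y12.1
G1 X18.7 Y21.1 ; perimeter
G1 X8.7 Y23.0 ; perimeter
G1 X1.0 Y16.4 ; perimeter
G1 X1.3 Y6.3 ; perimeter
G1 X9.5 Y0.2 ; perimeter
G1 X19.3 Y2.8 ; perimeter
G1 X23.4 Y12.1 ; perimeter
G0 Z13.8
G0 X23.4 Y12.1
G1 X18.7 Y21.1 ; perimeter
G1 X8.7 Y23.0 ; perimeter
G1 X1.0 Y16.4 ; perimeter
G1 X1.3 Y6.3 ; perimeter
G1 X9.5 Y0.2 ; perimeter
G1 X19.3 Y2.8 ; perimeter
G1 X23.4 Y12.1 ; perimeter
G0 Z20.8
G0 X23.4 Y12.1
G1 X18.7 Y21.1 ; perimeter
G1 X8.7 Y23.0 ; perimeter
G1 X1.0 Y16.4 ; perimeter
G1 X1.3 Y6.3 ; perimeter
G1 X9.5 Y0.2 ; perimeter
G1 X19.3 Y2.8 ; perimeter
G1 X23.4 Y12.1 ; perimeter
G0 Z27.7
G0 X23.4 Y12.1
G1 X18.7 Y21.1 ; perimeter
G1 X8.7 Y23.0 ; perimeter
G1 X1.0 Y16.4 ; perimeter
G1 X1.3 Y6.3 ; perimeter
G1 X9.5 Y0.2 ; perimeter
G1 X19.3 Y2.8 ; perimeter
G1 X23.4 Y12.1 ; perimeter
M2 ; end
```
solid part
  facet normal 0.0000 0.0000 -1.0000
    outer loop
      vertex 8.7 23.0 0.0
      vertex 18.7 21.1 0.0
      vertex 23.4 12.1 0.0
    endloop
  endfacet
  facet normal 0.0000 0.0000 -1.0000
    outer loop
      vertex 1.0 16.4 0.0
      vertex 8.7 23.0 0.0
      vertex 23.4 12.1 0.0
    endloop
  endfacet
  facet normal 0.0000 0.0000 -1.0000
    outer loop
      vertex 1.3 6.3 0.0
      vertex 1.0 16.4 0.0
      vertex 23.4 12.1 0.0
    endloop
  endfacet
  facet normal 0.0000 0.0000 -1.0000
    outer loop
      vertex 9.5 0.2 0.0
      vertex 1.3 6.3 0.0
      vertex 23.4 12.1 0.0
    endloop
  endfacet
  facet normal 0.0000 0.0000 -1.0000
    outer loop
      vertex 19.3 2.8 0.0
      vertex 9.5 0.2 0.0
      vertex 23.4 12.1 0.0
    endloop
  endfacet
  facet normal 0.0000 0.0000 1.0000
    outer loop
      vertex 23.4 12.1 27.7
      vertex 18.7 21.1 27.7
      vertex 8.7 23.0 27.7
    endloop
  endfacet
  facet normal 0.0000 0.0000 1.0000
    outer loop
      vertex 23.4 12.1 27.7
      vertex 8.7 23.0 27.7
      vertex 1.0 16.4 27.7
    endloop
  endfacet
  facet normal 0.0000 0.0000 1.0000
    outer loop
      vertex 23.4 12.1 27.7
      vertex 1.0 16.4 27.7
      vertex 1.3 6.3 27.7
    endloop
  endfacet
  facet normal 0.0000 0.0000 1.0000
    outer loop
      vertex 23.4 12.1 27.7
      vertex 1.3 6.3 27.7
      vertex 9.5 0.2 27.7
    endloop
  endfacet
  facet normal 0.0000 0.0000 1.0000
    outer loop
      vertex 23.4 12.1 27.7
      vertex 9.5 0.2 27.7
      vertex 19.3 2.8 27.7
    endloop
  endfacet
  facet normal 0.8864 0.4629 0.0000
    outer loop
      vertex 23.4 12.1 0.0
      vertex 18.7 21.1 0.0
      vertex 18.7 21.1 27.7
    endloop
  endfacet
  facet normal 0.8864 0.4629 0.0000
    outer loop
      vertex 23.4 12.1 0.0
      vertex 18.7 21.1 27.7
      vertex 23.4 12.1 27.7
    endloop
  endfacet
  facet normal 0.1867 0.9824 0.0000
    outer loop
      vertex 18.7 21.1 0.0
      vertex 8.7 23.0 0.0
      vertex 8.7 23.0 27.7
    endloop
  endfacet
  facet normal 0.1867 0.9824 0.0000
    outer loop
      vertex 18.7 21.1 0.0
      vertex 8.7 23.0 27.7
      vertex 18.7 21.1 27.7
    endloop
  endfacet
  facet normal -0.6508 0.7593 0.0000
    outer loop
      vertex 8.7 23.0 0.0
      vertex 1.0 16.4 0.0
      vertex 1.0 16.4 27.7
    endloop
  endfacet
  facet normal -0.6508 0.7593 0.0000
    outer loop
      vertex 8.7 23.0 0.0
      vertex 1.0 16.4 27.7
      vertex 8.7 23.0 27.7
    endloop
  endfacet
  facet normal -0.9996 -0.0297 0.0000
    outer loop
      vertex 1.0 16.4 0.0
      vertex 1.3 6.3 0.0
      vertex 1.3 6.3 27.7
    endloop
  endfacet
  facet normal -0.9996 -0.0297 0.0000
    outer loop
      vertex 1.0 16.4 0.0
      vertex 1.3 6.3 27.7
      vertex 1.0 16.4 27.7
    endloop
  endfacet
  facet normal -0.5969 -0.8023 0.0000
    outer loop
      vertex 1.3 6.3 0.0
      vertex 9.5 0.2 0.0
      vertex 9.5 0.2 27.7
    endloop
  endfacet
  facet normal -0.5969 -0.8023 0.0000
    outer loop
      vertex 1.3 6.3 0.0
      vertex 9.5 0.2 27.7
      vertex 1.3 6.3 27.7
    endloop
  endfacet
  facet normal 0.2564 -0.9666 0.0000
    outer loop
      vertex 9.5 0.2 0.0
      vertex 19.3 2.8 0.0
      vertex 19.3 2.8 27.7
    endloop
  endfacet
  facet normal 0.2564 -0.9666 0.0000
    outer loop
      vertex 9.5 0.2 0.0
      vertex 19.3 2.8 27.7
      vertex 9.5 0.2 27.7
    endloop
  endfacet
  facet normal 0.9150 -0.4034 0.0000
    outer loop
      vertex 19.3 2.8 0.0
      vertex 23.4 12.1 0.0
      vertex 23.4 12.1 27.7
    endloop
  endfacet
  facet normal 0.9150 -0.4034 0.0000
    outer loop
      vertex 19.3 2.8 0.0
      vertex 23.4 12.1 27.7
      vertex 19.3 2.8 27.7
    endloop
  endfacet
endsolid part

The G0 Z moves step by Δz≈6.9 mm. Every layer's G1 loop is the same polygon, so the solid is a straight extrusion of it from z=0 to z≈27.7. Closing with flat bottom and top caps and triangulating gives 24 facets — a regular 7-sided prism (a cylinder approximated with 7 flat sides), circumscribed radius ≈ 11.7 mm, height ≈ 27.7 mm.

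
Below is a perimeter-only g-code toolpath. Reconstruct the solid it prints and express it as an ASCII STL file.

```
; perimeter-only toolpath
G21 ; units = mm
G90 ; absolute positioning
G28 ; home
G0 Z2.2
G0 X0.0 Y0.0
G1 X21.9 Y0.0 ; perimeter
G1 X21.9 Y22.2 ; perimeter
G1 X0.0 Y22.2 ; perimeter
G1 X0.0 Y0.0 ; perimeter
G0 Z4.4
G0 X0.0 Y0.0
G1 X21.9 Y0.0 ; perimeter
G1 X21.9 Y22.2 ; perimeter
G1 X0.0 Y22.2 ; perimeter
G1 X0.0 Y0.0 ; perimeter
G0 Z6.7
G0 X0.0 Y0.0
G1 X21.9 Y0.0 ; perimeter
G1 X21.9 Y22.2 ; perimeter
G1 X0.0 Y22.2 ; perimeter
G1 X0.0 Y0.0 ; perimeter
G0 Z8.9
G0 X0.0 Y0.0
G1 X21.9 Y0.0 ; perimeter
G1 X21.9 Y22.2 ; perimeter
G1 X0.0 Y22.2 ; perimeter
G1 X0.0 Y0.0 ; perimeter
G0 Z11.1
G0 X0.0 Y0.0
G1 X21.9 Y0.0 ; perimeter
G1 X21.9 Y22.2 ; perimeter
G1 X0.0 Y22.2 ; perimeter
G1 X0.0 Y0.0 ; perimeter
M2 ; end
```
solid part
  facet normal 0.0000 0.0000 -1.0000
    outer loop
      vertex 21.9 22.2 0.0
      vertex 21.9 0.0 0.0
      vertex 0.0 0.0 0.0
    endloop
  endfacet
  facet normal 0.0000 0.0000 -1.0000
    outer loop
      vertex 0.0 22.2 0.0
      vertex 21.9 22.2 0.0
      vertex 0.0 0.0 0.0
    endloop
  endfacet
  facet normal 0.0000 0.0000 1.0000
    outer loop
      vertex 0.0 0.0 11.1
      vertex 21.9 0.0 11.1
      vertex 21.9 22.2 11.1
    endloop
  endfacet
  facet normal 0.0000 0.0000 1.0000
    outer loop
      vertex 0.0 0.0 11.1
      vertex 21.9 22.2 11.1
      vertex 0.0 22.2 11.1
    endloop
  endfacet
  facet normal 0.0000 -1.0000 0.0000
    outer loop
      vertex 0.0 0.0 0.0
      vertex 21.9 0.0 0.0
      vertex 21.9 0.0 11.1
    endloop
  endfacet
  facet normal 0.0000 -1.0000 0.0000
    outer loop
      vertex 0.0 0.0 0.0
      vertex 21.9 0.0 11.1
      vertex 0.0 0.0 11.1
    endloop
  endfacet
  facet normal 0.0000 1.0000 0.0000
    outer loop
      vertex 21.9 22.2 11.1
      vertex 21.9 22.2 0.0
      vertex 0.0 22.2 0.0
    endloop
  endfacet
  facet normal 0.0000 1.0000 0.0000
    outer loop
      vertex 0.0 22.2 11.1
      vertex 21.9 22.2 11.1
      vertex 0.0 22.2 0.0
    endloop
  endfacet
  facet normal -1.0000 0.0000 0.0000
    outer loop
      vertex 0.0 22.2 11.1
      vertex 0.0 22.2 0.0
      vertex 0.0 0.0 0.0
    endloop
  endfacet
  facet normal -1.0000 0.0000 0.0000
    outer loop
      vertex 0.0 0.0 11.1
      vertex 0.0 22.2 11.1
      vertex 0.0 0.0 0.0
    endloop
  endfacet
  facet normal 1.0000 0.0000 0.0000
    outer loop
      vertex 21.9 0.0 0.0
      vertex 21.9 22.2 0.0
      vertex 21.9 22.2 11.1
    endloop
  endfacet
  facet normal 1.0000 0.0000 0.0000
    outer loop
      vertex 21.9 0.0 0.0
      vertex 21.9 22.2 11.1
      vertex 21.9 0.0 11.1
    endloop
  endfacet
endsolid part

The G0 Z moves step by Δz≈2.2 mm. Every layer's G1 loop is the same polygon, so the solid is a straight extrusion of it from z=0 to z≈11.1. Closing with flat bottom and top caps and triangulating gives 12 facets — a rectangular box, roughly 21.9 × 22.2 mm footprint and 11.1 mm tall.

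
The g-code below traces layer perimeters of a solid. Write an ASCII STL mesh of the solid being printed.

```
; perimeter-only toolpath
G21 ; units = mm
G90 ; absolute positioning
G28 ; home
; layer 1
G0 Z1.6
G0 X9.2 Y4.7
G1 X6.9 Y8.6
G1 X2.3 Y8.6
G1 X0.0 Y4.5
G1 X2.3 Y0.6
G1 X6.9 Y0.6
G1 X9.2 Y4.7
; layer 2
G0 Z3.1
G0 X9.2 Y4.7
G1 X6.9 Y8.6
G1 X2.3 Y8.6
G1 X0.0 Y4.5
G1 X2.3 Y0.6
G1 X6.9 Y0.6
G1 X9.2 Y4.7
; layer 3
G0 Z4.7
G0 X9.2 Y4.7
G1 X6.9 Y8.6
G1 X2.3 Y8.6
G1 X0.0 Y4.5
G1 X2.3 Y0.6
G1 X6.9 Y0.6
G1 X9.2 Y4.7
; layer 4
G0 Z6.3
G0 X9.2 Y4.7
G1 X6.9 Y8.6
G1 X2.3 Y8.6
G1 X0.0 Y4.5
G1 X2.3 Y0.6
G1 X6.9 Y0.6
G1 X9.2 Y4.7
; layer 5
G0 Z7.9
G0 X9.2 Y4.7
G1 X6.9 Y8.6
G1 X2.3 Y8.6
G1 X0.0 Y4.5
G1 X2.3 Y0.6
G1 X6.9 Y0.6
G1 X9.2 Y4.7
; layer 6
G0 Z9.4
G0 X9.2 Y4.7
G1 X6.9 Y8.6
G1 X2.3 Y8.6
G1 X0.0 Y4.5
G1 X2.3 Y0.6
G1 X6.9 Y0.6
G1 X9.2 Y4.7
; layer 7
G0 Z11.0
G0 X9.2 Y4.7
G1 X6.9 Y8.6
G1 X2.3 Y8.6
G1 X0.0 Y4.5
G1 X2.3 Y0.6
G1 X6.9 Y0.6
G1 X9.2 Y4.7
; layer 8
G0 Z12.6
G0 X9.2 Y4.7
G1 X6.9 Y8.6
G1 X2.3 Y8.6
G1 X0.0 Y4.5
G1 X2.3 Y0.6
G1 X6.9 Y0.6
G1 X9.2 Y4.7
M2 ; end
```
solid part
  facet normal 0.0000 0.0000 -1.0000
    outer loop
      vertex 2.3 8.6 0.0
      vertex 6.9 8.6 0.0
      vertex 9.2 4.7 0.0
    endloop
  endfacet
  facet normal 0.0000 0.0000 -1.0000
    outer loop
      vertex 0.0 4.5 0.0
      vertex 2.3 8.6 0.0
      vertex 9.2 4.7 0.0
    endloop
  endfacet
  facet normal 0.0000 0.0000 -1.0000
    outer loop
      vertex 2.3 0.6 0.0
      vertex 0.0 4.5 0.0
      vertex 9.2 4.7 0.0
    endloop
  endfacet
  facet normal 0.0000 0.0000 -1.0000
    outer loop
      vertex 6.9 0.6 0.0
      vertex 2.3 0.6 0.0
      vertex 9.2 4.7 0.0
    endloop
  endfacet
  facet normal 0.0000 0.0000 1.0000
    outer loop
      vertex 9.2 4.7 12.6
      vertex 6.9 8.6 12.6
      vertex 2.3 8.6 12.6
    endloop
  endfacet
  facet normal 0.0000 0.0000 1.0000
    outer loop
      vertex 9.2 4.7 12.6
      vertex 2.3 8.6 12.6
      vertex 0.0 4.5 12.6
    endloop
  endfacet
  facet normal 0.0000 0.0000 1.0000
    outer loop
      vertex 9.2 4.7 12.6
      vertex 0.0 4.5 12.6
      vertex 2.3 0.6 12.6
    endloop
  endfacet
  facet normal 0.0000 0.0000 1.0000
    outer loop
      vertex 9.2 4.7 12.6
      vertex 2.3 0.6 12.6
      vertex 6.9 0.6 12.6
    endloop
  endfacet
  facet normal 0.8614 0.5080 0.0000
    outer loop
      vertex 9.2 4.7 0.0
      vertex 6.9 8.6 0.0
      vertex 6.9 8.6 12.6
    endloop
  endfacet
  facet normal 0.8614 0.5080 0.0000
    outer loop
      vertex 9.2 4.7 0.0
      vertex 6.9 8.6 12.6
      vertex 9.2 4.7 12.6
    endloop
  endfacet
  facet normal 0.0000 1.0000 0.0000
    outer loop
      vertex 6.9 8.6 0.0
      vertex 2.3 8.6 0.0
      vertex 2.3 8.6 12.6
    endloop
  endfacet
  facet normal 0.0000 1.0000 0.0000
    outer loop
      vertex 6.9 8.6 0.0
      vertex 2.3 8.6 12.6
      vertex 6.9 8.6 12.6
    endloop
  endfacet
  facet normal -0.8721 0.4893 0.0000
    outer loop
      vertex 2.3 8.6 0.0
      vertex 0.0 4.5 0.0
      vertex 0.0 4.5 12.6
    endloop
  endfacet
  facet normal -0.8721 0.4893 0.0000
    outer loop
      vertex 2.3 8.6 0.0
      vertex 0.0 4.5 12.6
      vertex 2.3 8.6 12.6
    endloop
  endfacet
  facet normal -0.8614 -0.5080 0.0000
    outer loop
      vertex 0.0 4.5 0.0
      vertex 2.3 0.6 0.0
      vertex 2.3 0.6 12.6
    endloop
  endfacet
  facet normal -0.8614 -0.5080 0.0000
    outer loop
      vertex 0.0 4.5 0.0
      vertex 2.3 0.6 12.6
      vertex 0.0 4.5 12.6
    endloop
  endfacet
  facet normal 0.0000 -1.0000 0.0000
    outer loop
      vertex 2.3 0.6 0.0
      vertex 6.9 0.6 0.0
      vertex 6.9 0.6 12.6
    endloop
  endfacet
  facet normal 0.0000 -1.0000 0.0000
    outer loop
      vertex 2.3 0.6 0.0
      vertex 6.9 0.6 12.6
      vertex 2.3 0.6 12.6
    endloop
  endfacet
  facet normal 0.8721 -0.4893 0.0000
    outer loop
      vertex 6.9 0.6 0.0
      vertex 9.2 4.7 0.0
      vertex 9.2 4.7 12.6
    endloop
  endfacet
  facet normal 0.8721 -0.4893 0.0000
    outer loop
      vertex 6.9 0.6 0.0
      vertex 9.2 4.7 12.6
      vertex 6.9 0.6 12.6
    endloop
  endfacet
endsolid part

The G0 Z moves step by Δz≈1.6 mm. Every layer's G1 loop is the same polygon, so the solid is a straight extrusion of it from z=0 to z≈12.6. Closing with flat bottom and top caps and triangulating gives 20 facets — a regular 6-sided prism (a cylinder approximated with 6 flat sides), circumscribed radius ≈ 4.6 mm, height ≈ 12.6 mm.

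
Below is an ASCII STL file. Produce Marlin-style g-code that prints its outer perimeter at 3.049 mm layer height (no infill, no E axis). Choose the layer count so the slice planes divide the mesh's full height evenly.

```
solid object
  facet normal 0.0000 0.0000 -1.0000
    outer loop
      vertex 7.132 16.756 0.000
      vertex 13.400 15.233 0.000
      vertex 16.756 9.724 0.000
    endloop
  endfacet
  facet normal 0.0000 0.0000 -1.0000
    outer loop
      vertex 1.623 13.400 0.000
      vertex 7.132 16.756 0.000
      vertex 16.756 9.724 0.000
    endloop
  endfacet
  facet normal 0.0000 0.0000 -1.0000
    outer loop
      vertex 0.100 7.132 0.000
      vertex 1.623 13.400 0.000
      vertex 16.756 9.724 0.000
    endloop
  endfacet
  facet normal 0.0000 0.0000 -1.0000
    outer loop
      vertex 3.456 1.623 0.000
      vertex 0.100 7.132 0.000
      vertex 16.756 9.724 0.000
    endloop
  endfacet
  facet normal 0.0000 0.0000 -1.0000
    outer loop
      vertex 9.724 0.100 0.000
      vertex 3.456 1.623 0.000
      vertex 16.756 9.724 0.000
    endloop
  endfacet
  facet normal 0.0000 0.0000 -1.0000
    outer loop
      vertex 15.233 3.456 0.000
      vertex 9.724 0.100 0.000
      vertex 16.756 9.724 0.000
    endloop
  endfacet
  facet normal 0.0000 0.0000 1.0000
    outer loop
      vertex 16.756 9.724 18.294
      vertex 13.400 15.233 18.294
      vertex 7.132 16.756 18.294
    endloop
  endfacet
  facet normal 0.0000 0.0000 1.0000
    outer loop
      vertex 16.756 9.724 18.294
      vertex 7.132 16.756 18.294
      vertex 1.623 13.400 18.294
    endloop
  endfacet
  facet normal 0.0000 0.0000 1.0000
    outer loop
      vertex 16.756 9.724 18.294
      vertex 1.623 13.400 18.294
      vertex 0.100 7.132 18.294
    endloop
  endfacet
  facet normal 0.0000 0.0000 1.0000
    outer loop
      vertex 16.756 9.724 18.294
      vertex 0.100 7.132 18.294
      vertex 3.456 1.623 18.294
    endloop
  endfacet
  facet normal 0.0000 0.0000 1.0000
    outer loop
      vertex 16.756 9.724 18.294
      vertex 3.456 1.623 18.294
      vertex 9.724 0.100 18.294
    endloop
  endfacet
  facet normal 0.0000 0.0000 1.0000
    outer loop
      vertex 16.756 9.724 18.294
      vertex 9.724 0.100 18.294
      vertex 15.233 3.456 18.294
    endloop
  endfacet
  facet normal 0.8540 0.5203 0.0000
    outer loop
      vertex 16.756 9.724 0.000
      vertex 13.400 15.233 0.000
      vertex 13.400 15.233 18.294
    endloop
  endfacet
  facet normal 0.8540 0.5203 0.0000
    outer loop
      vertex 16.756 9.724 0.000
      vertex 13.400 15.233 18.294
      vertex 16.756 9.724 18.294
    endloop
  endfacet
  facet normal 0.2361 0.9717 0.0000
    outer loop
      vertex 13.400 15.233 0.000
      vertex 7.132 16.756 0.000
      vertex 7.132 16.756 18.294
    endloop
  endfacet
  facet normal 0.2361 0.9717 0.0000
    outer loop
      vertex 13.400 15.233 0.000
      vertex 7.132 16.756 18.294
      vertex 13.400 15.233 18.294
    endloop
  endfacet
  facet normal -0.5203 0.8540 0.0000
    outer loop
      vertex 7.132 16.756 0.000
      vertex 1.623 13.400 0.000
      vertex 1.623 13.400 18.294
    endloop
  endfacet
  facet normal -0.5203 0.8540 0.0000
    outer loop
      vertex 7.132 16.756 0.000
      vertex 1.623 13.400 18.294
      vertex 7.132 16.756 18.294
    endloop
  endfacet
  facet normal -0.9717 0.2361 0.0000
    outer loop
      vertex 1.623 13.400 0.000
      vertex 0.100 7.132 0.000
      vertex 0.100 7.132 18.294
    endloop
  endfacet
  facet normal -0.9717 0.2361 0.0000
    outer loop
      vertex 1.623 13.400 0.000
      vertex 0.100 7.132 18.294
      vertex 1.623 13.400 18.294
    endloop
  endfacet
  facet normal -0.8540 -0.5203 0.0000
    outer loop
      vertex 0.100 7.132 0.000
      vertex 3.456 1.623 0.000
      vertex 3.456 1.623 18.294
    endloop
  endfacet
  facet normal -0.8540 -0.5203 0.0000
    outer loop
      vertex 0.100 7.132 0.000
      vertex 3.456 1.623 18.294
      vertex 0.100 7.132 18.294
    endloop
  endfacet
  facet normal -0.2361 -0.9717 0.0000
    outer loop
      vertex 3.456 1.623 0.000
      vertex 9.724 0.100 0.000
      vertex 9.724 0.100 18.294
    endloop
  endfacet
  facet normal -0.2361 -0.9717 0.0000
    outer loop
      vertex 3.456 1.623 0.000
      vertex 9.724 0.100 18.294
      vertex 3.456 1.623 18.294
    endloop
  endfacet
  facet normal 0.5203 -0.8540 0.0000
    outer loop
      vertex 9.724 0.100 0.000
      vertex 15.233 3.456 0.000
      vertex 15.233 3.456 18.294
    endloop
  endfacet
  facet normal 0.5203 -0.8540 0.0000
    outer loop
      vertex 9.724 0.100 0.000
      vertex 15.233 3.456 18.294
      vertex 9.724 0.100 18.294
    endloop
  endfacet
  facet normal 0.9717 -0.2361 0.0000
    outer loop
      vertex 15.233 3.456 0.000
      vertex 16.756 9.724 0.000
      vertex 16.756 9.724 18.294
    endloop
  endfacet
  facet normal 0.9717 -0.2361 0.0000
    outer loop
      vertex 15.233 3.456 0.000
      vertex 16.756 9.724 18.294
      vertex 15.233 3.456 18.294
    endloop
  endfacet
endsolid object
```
; perimeter-only toolpath
G21 ; units = mm
G90 ; absolute positioning
G28 ; home
; layer 1
G0 Z3.049
G0 X16.756 Y9.724
G1 X13.400 Y15.233
G1 X7.132 Y16.756
G1 X1.623 Y13.400
G1 X0.100 Y7.132
G1 X3.456 Y1.623
G1 X9.724 Y0.100
G1 X15.233 Y3.456
G1 X16.756 Y9.724
; layer 2
G0 Z6.098
G0 X16.756 Y9.724
G1 X13.400 Y15.233
G1 X7.132 Y16.756
G1 X1.623 Y13.400
G1 X0.100 Y7.132
G1 X3.456 Y1.623
G1 X9.724 Y0.100
G1 X15.233 Y3.456
G1 X16.756 Y9.724
; layer 3
G0 Z9.147
G0 X16.756 Y9.724
G1 X13.400 Y15.233
G1 X7.132 Y16.756
G1 X1.623 Y13.400
G1 X0.100 Y7.132
G1 X3.456 Y1.623
G1 X9.724 Y0.100
G1 X15.233 Y3.456
G1 X16.756 Y9.724
; layer 4
G0 Z12.196
G0 X16.756 Y9.724
G1 X13.400 Y15.233
G1 X7.132 Y16.756
G1 X1.623 Y13.400
G1 X0.100 Y7.132
G1 X3.456 Y1.623
G1 X9.724 Y0.100
G1 X15.233 Y3.456
G1 X16.756 Y9.724
; layer 5
G0 Z15.245
G0 X16.756 Y9.724
G1 X13.400 Y15.233
G1 X7.132 Y16.756
G1 X1.623 Y13.400
G1 X0.100 Y7.132
G1 X3.456 Y1.623
G1 X9.724 Y0.100
G1 X15.233 Y3.456
G1 X16.756 Y9.724
; layer 6
G0 Z18.294
G0 X16.756 Y9.724
G1 X13.400 Y15.233
G1 X7.132 Y16.756
G1 X1.623 Y13.400
G1 X0.100 Y7.132
G1 X3.456 Y1.623
G1 X9.724 Y0.100
G1 X15.233 Y3.456
G1 X16.756 Y9.724
M2 ; end

The solid is a regular 8-sided prism (a cylinder approximated with 8 flat sides), circumscribed radius ≈ 8.43 mm, height ≈ 18.3 mm. Slicing at Δz = 3.049 mm — 6 equal slices spanning the solid's height, so layer i sits at z = i·h/6 — gives 6 non-empty perimeters. Each is a 8-segment closed polygon; G0 lifts to the layer z and rapids to the start vertex, then G1 traces the edges.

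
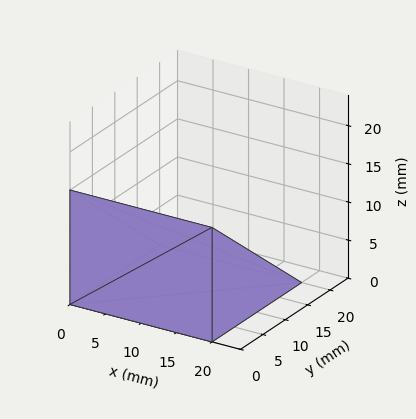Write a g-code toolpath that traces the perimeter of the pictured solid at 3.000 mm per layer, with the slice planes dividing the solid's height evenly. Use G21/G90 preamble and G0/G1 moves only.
Reading the render: the shape is a wedge (ramp): 20 × 20 mm base, rising to 15 mm along the y=0 edge and sloping linearly to z=0 at y=20 (dimensions read to the nearest mm from the axis ticks). For the g-code, the solid's height is divided into equal slices at the stated Δz and each level perimeter traced with G1 moves after a G0 lift.

; perimeter-only toolpath
G21 ; units = mm
G90 ; absolute positioning
G28 ; home
; layer 1
G0 Z3.000
G0 X0.000 Y0.000
G1 X20.000 Y0.000
G1 X20.000 Y16.000
G1 X0.000 Y16.000
G1 X0.000 Y0.000
; layer 2
G0 Z6.000
G0 X0.000 Y0.000
G1 X20.000 Y0.000
G1 X20.000 Y12.000
G1 X0.000 Y12.000
G1 X0.000 Y0.000
; layer 3
G0 Z9.000
G0 X0.000 Y0.000
G1 X20.000 Y0.000
G1 X20.000 Y8.000
G1 X0.000 Y8.000
G1 X0.000 Y0.000
; layer 4
G0 Z12.000
G0 X0.000 Y0.000
G1 X20.000 Y0.000
G1 X20.000 Y4.000
G1 X0.000 Y4.000
G1 X0.000 Y0.000
M2 ; end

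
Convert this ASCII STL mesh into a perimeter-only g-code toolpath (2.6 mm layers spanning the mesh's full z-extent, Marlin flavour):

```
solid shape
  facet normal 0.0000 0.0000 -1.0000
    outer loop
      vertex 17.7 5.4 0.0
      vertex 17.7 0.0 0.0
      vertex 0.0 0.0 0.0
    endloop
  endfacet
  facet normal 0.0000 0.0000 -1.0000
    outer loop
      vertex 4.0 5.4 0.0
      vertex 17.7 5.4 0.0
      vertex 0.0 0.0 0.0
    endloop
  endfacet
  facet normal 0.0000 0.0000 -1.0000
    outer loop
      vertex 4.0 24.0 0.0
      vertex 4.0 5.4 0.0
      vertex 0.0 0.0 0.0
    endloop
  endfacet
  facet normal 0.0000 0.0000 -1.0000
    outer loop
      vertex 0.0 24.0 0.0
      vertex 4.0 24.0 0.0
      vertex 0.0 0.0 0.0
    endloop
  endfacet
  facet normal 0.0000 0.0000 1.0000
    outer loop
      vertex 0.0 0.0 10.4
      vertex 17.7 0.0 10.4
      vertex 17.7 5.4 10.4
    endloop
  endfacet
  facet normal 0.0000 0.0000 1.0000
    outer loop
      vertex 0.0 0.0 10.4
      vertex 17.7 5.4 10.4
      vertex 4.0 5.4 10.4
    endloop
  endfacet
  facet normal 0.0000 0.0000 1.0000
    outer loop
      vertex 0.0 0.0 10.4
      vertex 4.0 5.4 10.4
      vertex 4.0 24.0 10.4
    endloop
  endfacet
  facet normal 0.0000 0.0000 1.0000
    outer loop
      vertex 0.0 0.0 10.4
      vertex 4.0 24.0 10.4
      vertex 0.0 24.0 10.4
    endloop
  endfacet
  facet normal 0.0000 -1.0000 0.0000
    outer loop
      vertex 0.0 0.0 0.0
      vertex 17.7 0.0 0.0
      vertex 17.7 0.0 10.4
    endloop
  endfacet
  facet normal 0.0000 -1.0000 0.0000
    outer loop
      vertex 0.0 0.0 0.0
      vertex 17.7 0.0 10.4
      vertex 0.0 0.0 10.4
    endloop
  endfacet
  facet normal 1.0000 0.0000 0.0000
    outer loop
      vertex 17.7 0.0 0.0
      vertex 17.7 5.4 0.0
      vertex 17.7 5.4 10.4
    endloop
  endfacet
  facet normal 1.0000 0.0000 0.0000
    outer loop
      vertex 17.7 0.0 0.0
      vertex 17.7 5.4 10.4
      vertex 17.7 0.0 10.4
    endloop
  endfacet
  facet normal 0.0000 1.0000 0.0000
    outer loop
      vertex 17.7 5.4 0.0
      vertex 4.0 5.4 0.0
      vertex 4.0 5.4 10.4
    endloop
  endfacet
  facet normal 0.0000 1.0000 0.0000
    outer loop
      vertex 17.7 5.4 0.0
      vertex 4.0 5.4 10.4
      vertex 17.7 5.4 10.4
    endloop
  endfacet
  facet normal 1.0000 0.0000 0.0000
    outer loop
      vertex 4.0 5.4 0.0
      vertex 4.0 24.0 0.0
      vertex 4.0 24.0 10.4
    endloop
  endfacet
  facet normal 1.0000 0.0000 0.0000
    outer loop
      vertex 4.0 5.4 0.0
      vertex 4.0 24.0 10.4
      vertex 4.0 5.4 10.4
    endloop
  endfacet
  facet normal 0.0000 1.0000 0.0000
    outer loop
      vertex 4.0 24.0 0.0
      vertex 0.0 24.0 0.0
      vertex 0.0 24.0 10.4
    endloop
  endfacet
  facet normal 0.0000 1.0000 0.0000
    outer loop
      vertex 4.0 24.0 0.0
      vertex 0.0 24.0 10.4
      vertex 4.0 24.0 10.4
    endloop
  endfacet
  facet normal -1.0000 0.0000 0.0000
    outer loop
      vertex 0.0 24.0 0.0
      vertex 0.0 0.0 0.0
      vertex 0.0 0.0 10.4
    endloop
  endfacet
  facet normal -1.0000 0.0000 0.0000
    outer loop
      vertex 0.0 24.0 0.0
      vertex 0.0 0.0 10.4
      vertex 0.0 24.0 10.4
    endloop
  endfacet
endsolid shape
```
; perimeter-only toolpath
G21 ; units = mm
G90 ; absolute positioning
G28 ; home
; layer 1
G0 Z2.6
G0 X0.0 Y0.0
G1 X17.7 Y0.0
G1 X17.7 Y5.4
G1 X4.0 Y5.4
G1 X4.0 Y24.0
G1 X0.0 Y24.0
G1 X0.0 Y0.0
; layer 2
G0 Z5.2
G0 X0.0 Y0.0
G1 X17.7 Y0.0
G1 X17.7 Y5.4
G1 X4.0 Y5.4
G1 X4.0 Y24.0
G1 X0.0 Y24.0
G1 X0.0 Y0.0
; layer 3
G0 Z7.8
G0 X0.0 Y0.0
G1 X17.7 Y0.0
G1 X17.7 Y5.4
G1 X4.0 Y5.4
G1 X4.0 Y24.0
G1 X0.0 Y24.0
G1 X0.0 Y0.0
; layer 4
G0 Z10.4
G0 X0.0 Y0.0
G1 X17.7 Y0.0
G1 X17.7 Y5.4
G1 X4.0 Y5.4
G1 X4.0 Y24.0
G1 X0.0 Y24.0
G1 X0.0 Y0.0
M2 ; end

The solid is an L-shaped prism: outer 17.7 × 24 mm, arm thicknesses ≈ 5.4 mm (horizontal) and 4 mm (vertical), extruded 10.4 mm in z. Slicing at Δz = 2.6 mm — 4 equal slices spanning the solid's height, so layer i sits at z = i·h/4 — gives 4 non-empty perimeters. Each is a 6-segment closed polygon; G0 lifts to the layer z and rapids to the start vertex, then G1 traces the edges.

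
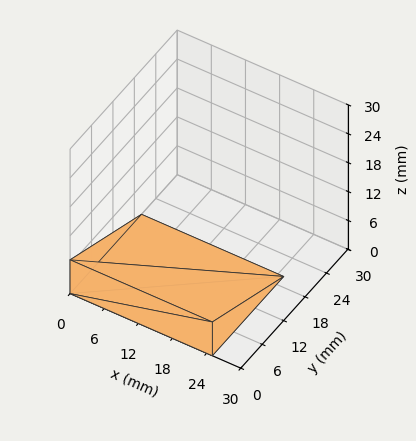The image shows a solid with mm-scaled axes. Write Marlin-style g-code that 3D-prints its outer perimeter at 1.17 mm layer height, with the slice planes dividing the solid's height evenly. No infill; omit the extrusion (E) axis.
Reading the render: the shape is a wedge (ramp): 25 × 20 mm base, rising to 7 mm along the y=0 edge and sloping linearly to z=0 at y=20 (dimensions read to the nearest mm from the axis ticks). For the g-code, the solid's height is divided into equal slices at the stated Δz and each level perimeter traced with G1 moves after a G0 lift.

; perimeter-only toolpath
G21 ; units = mm
G90 ; absolute positioning
G28 ; home
; layer 1
G0 Z1.17
G0 X0.00 Y0.00
G1 X25.00 Y0.00
G1 X25.00 Y16.67
G1 X0.00 Y16.67
G1 X0.00 Y0.00
; layer 2
G0 Z2.33
G0 X0.00 Y0.00
G1 X25.00 Y0.00
G1 X25.00 Y13.33
G1 X0.00 Y13.33
G1 X0.00 Y0.00
; layer 3
G0 Z3.50
G0 X0.00 Y0.00
G1 X25.00 Y0.00
G1 X25.00 Y10.00
G1 X0.00 Y10.00
G1 X0.00 Y0.00
; layer 4
G0 Z4.67
G0 X0.00 Y0.00
G1 X25.00 Y0.00
G1 X25.00 Y6.67
G1 X0.00 Y6.67
G1 X0.00 Y0.00
; layer 5
G0 Z5.83
G0 X0.00 Y0.00
G1 X25.00 Y0.00
G1 X25.00 Y3.33
G1 X0.00 Y3.33
G1 X0.00 Y0.00
M2 ; end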